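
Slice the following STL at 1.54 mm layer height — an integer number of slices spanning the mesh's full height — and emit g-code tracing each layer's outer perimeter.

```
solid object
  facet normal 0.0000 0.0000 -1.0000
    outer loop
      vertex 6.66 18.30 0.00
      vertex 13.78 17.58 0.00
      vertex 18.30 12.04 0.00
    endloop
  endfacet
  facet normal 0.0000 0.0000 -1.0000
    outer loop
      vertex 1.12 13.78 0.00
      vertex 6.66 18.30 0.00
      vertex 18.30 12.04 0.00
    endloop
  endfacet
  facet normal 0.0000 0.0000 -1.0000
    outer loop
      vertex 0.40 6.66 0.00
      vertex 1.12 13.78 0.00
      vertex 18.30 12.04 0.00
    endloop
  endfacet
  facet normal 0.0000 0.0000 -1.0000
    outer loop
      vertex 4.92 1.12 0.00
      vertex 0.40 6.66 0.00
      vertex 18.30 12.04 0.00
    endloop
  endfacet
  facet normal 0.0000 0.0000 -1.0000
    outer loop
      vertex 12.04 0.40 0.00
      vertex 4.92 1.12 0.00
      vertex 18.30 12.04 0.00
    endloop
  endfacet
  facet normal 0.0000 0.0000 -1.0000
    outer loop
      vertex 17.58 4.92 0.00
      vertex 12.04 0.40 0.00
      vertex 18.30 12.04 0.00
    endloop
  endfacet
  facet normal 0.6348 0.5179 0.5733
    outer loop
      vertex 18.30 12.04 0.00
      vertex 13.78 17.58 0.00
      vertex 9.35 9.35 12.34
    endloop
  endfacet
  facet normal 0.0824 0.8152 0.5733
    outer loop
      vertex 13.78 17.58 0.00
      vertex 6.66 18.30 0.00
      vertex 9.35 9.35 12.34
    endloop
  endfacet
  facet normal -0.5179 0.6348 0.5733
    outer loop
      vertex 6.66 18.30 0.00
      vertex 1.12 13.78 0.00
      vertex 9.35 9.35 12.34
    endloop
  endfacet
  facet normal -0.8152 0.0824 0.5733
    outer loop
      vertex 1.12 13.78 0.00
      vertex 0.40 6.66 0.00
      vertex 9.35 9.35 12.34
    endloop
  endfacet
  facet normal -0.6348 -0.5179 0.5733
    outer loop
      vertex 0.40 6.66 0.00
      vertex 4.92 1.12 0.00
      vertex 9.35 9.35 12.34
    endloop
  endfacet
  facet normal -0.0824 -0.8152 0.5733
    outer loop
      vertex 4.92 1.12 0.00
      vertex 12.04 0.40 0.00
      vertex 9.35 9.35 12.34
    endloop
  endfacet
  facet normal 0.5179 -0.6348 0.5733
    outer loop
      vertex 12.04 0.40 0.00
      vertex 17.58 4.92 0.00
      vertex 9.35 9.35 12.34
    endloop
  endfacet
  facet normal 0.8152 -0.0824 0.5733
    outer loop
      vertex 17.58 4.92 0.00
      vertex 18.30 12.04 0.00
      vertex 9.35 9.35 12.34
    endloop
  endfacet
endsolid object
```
; perimeter-only toolpath
G21 ; units = mm
G90 ; absolute positioning
G28 ; home
; layer 1
G0 Z1.54
G0 X17.18 Y11.70
G1 X13.23 Y16.55
G1 X7.00 Y17.18
G1 X2.15 Y13.23
G1 X1.52 Y7.00
G1 X5.47 Y2.15
G1 X11.70 Y1.52
G1 X16.55 Y5.47
G1 X17.18 Y11.70
; layer 2
G0 Z3.08
G0 X16.06 Y11.37
G1 X12.67 Y15.52
G1 X7.33 Y16.06
G1 X3.18 Y12.67
G1 X2.64 Y7.33
G1 X6.03 Y3.18
G1 X11.37 Y2.64
G1 X15.52 Y6.03
G1 X16.06 Y11.37
; layer 3
G0 Z4.63
G0 X14.94 Y11.03
G1 X12.12 Y14.49
G1 X7.67 Y14.94
G1 X4.21 Y12.12
G1 X3.76 Y7.67
G1 X6.58 Y4.21
G1 X11.03 Y3.76
G1 X14.49 Y6.58
G1 X14.94 Y11.03
; layer 4
G0 Z6.17
G0 X13.82 Y10.70
G1 X11.56 Y13.46
G1 X8.00 Y13.82
G1 X5.23 Y11.56
G1 X4.88 Y8.00
G1 X7.13 Y5.23
G1 X10.70 Y4.88
G1 X13.46 Y7.13
G1 X13.82 Y10.70
; layer 5
G0 Z7.71
G0 X12.71 Y10.36
G1 X11.01 Y12.44
G1 X8.34 Y12.71
G1 X6.26 Y11.01
G1 X5.99 Y8.34
G1 X7.69 Y6.26
G1 X10.36 Y5.99
G1 X12.44 Y7.69
G1 X12.71 Y10.36
; layer 6
G0 Z9.25
G0 X11.59 Y10.02
G1 X10.46 Y11.41
G1 X8.68 Y11.59
G1 X7.29 Y10.46
G1 X7.11 Y8.68
G1 X8.24 Y7.29
G1 X10.02 Y7.11
G1 X11.41 Y8.24
G1 X11.59 Y10.02
; layer 7
G0 Z10.80
G0 X10.47 Y9.69
G1 X9.90 Y10.38
G1 X9.01 Y10.47
G1 X8.32 Y9.90
G1 X8.23 Y9.01
G1 X8.80 Y8.32
G1 X9.69 Y8.23
G1 X10.38 Y8.80
G1 X10.47 Y9.69
M2 ; end

The solid is a regular 8-sided pyramid, base circumscribed radius ≈ 9.35 mm, apex at z ≈ 12.3 mm. Slicing at Δz = 1.54 mm — 8 equal slices spanning the solid's height, so layer i sits at z = i·h/8 — gives 7 non-empty perimeters. Each is a 8-segment closed polygon; G0 lifts to the layer z and rapids to the start vertex, then G1 traces the edges. The cross-section shrinks linearly with z (the slice at the apex is degenerate and omitted).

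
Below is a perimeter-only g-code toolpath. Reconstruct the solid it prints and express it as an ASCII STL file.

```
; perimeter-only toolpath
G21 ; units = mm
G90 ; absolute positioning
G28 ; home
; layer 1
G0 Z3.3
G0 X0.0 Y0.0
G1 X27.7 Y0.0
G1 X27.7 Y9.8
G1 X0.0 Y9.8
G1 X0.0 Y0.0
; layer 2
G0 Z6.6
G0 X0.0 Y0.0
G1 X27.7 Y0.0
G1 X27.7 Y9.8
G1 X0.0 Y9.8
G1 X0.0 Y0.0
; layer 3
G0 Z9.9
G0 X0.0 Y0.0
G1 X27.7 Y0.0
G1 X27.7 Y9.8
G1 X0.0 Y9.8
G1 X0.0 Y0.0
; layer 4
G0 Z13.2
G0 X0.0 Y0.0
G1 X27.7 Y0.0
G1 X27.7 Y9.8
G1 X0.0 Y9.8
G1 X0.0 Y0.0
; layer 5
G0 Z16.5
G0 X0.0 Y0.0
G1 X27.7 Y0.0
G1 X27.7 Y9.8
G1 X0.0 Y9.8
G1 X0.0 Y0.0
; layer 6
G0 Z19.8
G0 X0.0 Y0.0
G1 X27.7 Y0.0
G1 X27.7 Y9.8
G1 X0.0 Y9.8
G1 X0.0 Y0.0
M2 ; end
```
solid part
  facet normal 0.0000 0.0000 -1.0000
    outer loop
      vertex 27.7 9.8 0.0
      vertex 27.7 0.0 0.0
      vertex 0.0 0.0 0.0
    endloop
  endfacet
  facet normal 0.0000 0.0000 -1.0000
    outer loop
      vertex 0.0 9.8 0.0
      vertex 27.7 9.8 0.0
      vertex 0.0 0.0 0.0
    endloop
  endfacet
  facet normal 0.0000 0.0000 1.0000
    outer loop
      vertex 0.0 0.0 19.8
      vertex 27.7 0.0 19.8
      vertex 27.7 9.8 19.8
    endloop
  endfacet
  facet normal 0.0000 0.0000 1.0000
    outer loop
      vertex 0.0 0.0 19.8
      vertex 27.7 9.8 19.8
      vertex 0.0 9.8 19.8
    endloop
  endfacet
  facet normal 0.0000 -1.0000 0.0000
    outer loop
      vertex 0.0 0.0 0.0
      vertex 27.7 0.0 0.0
      vertex 27.7 0.0 19.8
    endloop
  endfacet
  facet normal 0.0000 -1.0000 0.0000
    outer loop
      vertex 0.0 0.0 0.0
      vertex 27.7 0.0 19.8
      vertex 0.0 0.0 19.8
    endloop
  endfacet
  facet normal 0.0000 1.0000 0.0000
    outer loop
      vertex 27.7 9.8 19.8
      vertex 27.7 9.8 0.0
      vertex 0.0 9.8 0.0
    endloop
  endfacet
  facet normal 0.0000 1.0000 0.0000
    outer loop
      vertex 0.0 9.8 19.8
      vertex 27.7 9.8 19.8
      vertex 0.0 9.8 0.0
    endloop
  endfacet
  facet normal -1.0000 0.0000 0.0000
    outer loop
      vertex 0.0 9.8 19.8
      vertex 0.0 9.8 0.0
      vertex 0.0 0.0 0.0
    endloop
  endfacet
  facet normal -1.0000 0.0000 0.0000
    outer loop
      vertex 0.0 0.0 19.8
      vertex 0.0 9.8 19.8
      vertex 0.0 0.0 0.0
    endloop
  endfacet
  facet normal 1.0000 0.0000 0.0000
    outer loop
      vertex 27.7 0.0 0.0
      vertex 27.7 9.8 0.0
      vertex 27.7 9.8 19.8
    endloop
  endfacet
  facet normal 1.0000 0.0000 0.0000
    outer loop
      vertex 27.7 0.0 0.0
      vertex 27.7 9.8 19.8
      vertex 27.7 0.0 19.8
    endloop
  endfacet
endsolid part

The G0 Z moves step by Δz≈3.3 mm. Every layer's G1 loop is the same polygon, so the solid is a straight extrusion of it from z=0 to z≈19.8. Closing with flat bottom and top caps and triangulating gives 12 facets — a rectangular box, roughly 27.7 × 9.8 mm footprint and 19.8 mm tall.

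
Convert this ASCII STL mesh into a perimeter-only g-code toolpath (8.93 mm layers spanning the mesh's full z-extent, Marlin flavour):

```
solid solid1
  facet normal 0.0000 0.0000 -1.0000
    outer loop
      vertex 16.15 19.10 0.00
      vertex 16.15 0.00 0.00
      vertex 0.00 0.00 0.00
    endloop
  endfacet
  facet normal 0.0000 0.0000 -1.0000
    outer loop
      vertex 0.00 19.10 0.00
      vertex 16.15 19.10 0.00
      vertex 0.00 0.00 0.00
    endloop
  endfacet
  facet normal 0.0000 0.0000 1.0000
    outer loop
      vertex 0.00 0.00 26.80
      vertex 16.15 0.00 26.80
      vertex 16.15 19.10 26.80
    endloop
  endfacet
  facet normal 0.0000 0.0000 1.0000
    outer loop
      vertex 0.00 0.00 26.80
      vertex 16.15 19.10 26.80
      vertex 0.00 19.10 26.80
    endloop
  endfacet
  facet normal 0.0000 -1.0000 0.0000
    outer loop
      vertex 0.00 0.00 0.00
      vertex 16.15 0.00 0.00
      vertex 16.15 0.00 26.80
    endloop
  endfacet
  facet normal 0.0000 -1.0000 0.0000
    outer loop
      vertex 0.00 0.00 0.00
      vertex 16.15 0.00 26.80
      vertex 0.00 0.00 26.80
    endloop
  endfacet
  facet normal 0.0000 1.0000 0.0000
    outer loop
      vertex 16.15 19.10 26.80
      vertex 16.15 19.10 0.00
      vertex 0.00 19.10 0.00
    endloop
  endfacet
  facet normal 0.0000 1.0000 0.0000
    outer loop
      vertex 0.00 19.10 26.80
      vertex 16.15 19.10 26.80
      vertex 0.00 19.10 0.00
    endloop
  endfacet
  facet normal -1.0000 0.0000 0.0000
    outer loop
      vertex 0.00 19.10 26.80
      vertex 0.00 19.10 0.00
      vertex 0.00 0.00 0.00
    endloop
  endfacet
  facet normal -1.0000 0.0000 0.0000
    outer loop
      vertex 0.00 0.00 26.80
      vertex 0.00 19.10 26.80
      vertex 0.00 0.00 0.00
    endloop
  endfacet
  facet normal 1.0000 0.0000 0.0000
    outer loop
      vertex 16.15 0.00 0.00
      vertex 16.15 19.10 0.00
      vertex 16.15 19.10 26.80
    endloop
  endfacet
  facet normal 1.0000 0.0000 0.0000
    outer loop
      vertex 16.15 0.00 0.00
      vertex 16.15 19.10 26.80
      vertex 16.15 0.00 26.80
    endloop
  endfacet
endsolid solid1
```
; perimeter-only toolpath
G21 ; units = mm
G90 ; absolute positioning
G28 ; home
; layer 1
G0 Z8.93
G0 X0.00 Y0.00
G1 X16.15 Y0.00
G1 X16.15 Y19.10
G1 X0.00 Y19.10
G1 X0.00 Y0.00
; layer 2
G0 Z17.87
G0 X0.00 Y0.00
G1 X16.15 Y0.00
G1 X16.15 Y19.10
G1 X0.00 Y19.10
G1 X0.00 Y0.00
; layer 3
G0 Z26.80
G0 X0.00 Y0.00
G1 X16.15 Y0.00
G1 X16.15 Y19.10
G1 X0.00 Y19.10
G1 X0.00 Y0.00
M2 ; end

The solid is a rectangular box, roughly 16.1 × 19.1 mm footprint and 26.8 mm tall. Slicing at Δz = 8.93 mm — 3 equal slices spanning the solid's height, so layer i sits at z = i·h/3 — gives 3 non-empty perimeters. Each is a 4-segment closed polygon; G0 lifts to the layer z and rapids to the start vertex, then G1 traces the edges.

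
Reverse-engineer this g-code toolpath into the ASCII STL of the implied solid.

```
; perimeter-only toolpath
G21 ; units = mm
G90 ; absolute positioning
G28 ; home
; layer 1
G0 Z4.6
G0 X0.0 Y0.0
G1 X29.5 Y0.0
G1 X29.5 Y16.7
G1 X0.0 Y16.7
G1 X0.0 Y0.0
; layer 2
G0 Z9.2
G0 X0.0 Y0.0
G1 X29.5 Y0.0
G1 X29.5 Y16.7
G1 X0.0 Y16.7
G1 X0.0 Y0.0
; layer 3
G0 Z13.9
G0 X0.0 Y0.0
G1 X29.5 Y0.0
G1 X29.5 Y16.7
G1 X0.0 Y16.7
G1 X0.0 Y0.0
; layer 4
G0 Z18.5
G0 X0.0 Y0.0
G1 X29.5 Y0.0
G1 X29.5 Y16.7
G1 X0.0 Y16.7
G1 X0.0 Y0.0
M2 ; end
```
solid part
  facet normal 0.0000 0.0000 -1.0000
    outer loop
      vertex 29.5 16.7 0.0
      vertex 29.5 0.0 0.0
      vertex 0.0 0.0 0.0
    endloop
  endfacet
  facet normal 0.0000 0.0000 -1.0000
    outer loop
      vertex 0.0 16.7 0.0
      vertex 29.5 16.7 0.0
      vertex 0.0 0.0 0.0
    endloop
  endfacet
  facet normal 0.0000 0.0000 1.0000
    outer loop
      vertex 0.0 0.0 18.5
      vertex 29.5 0.0 18.5
      vertex 29.5 16.7 18.5
    endloop
  endfacet
  facet normal 0.0000 0.0000 1.0000
    outer loop
      vertex 0.0 0.0 18.5
      vertex 29.5 16.7 18.5
      vertex 0.0 16.7 18.5
    endloop
  endfacet
  facet normal 0.0000 -1.0000 0.0000
    outer loop
      vertex 0.0 0.0 0.0
      vertex 29.5 0.0 0.0
      vertex 29.5 0.0 18.5
    endloop
  endfacet
  facet normal 0.0000 -1.0000 0.0000
    outer loop
      vertex 0.0 0.0 0.0
      vertex 29.5 0.0 18.5
      vertex 0.0 0.0 18.5
    endloop
  endfacet
  facet normal 0.0000 1.0000 0.0000
    outer loop
      vertex 29.5 16.7 18.5
      vertex 29.5 16.7 0.0
      vertex 0.0 16.7 0.0
    endloop
  endfacet
  facet normal 0.0000 1.0000 0.0000
    outer loop
      vertex 0.0 16.7 18.5
      vertex 29.5 16.7 18.5
      vertex 0.0 16.7 0.0
    endloop
  endfacet
  facet normal -1.0000 0.0000 0.0000
    outer loop
      vertex 0.0 16.7 18.5
      vertex 0.0 16.7 0.0
      vertex 0.0 0.0 0.0
    endloop
  endfacet
  facet normal -1.0000 0.0000 0.0000
    outer loop
      vertex 0.0 0.0 18.5
      vertex 0.0 16.7 18.5
      vertex 0.0 0.0 0.0
    endloop
  endfacet
  facet normal 1.0000 0.0000 0.0000
    outer loop
      vertex 29.5 0.0 0.0
      vertex 29.5 16.7 0.0
      vertex 29.5 16.7 18.5
    endloop
  endfacet
  facet normal 1.0000 0.0000 0.0000
    outer loop
      vertex 29.5 0.0 0.0
      vertex 29.5 16.7 18.5
      vertex 29.5 0.0 18.5
    endloop
  endfacet
endsolid part

The G0 Z moves step by Δz≈4.6 mm. Every layer's G1 loop is the same polygon, so the solid is a straight extrusion of it from z=0 to z≈18.5. Closing with flat bottom and top caps and triangulating gives 12 facets — a rectangular box, roughly 29.5 × 16.7 mm footprint and 18.5 mm tall.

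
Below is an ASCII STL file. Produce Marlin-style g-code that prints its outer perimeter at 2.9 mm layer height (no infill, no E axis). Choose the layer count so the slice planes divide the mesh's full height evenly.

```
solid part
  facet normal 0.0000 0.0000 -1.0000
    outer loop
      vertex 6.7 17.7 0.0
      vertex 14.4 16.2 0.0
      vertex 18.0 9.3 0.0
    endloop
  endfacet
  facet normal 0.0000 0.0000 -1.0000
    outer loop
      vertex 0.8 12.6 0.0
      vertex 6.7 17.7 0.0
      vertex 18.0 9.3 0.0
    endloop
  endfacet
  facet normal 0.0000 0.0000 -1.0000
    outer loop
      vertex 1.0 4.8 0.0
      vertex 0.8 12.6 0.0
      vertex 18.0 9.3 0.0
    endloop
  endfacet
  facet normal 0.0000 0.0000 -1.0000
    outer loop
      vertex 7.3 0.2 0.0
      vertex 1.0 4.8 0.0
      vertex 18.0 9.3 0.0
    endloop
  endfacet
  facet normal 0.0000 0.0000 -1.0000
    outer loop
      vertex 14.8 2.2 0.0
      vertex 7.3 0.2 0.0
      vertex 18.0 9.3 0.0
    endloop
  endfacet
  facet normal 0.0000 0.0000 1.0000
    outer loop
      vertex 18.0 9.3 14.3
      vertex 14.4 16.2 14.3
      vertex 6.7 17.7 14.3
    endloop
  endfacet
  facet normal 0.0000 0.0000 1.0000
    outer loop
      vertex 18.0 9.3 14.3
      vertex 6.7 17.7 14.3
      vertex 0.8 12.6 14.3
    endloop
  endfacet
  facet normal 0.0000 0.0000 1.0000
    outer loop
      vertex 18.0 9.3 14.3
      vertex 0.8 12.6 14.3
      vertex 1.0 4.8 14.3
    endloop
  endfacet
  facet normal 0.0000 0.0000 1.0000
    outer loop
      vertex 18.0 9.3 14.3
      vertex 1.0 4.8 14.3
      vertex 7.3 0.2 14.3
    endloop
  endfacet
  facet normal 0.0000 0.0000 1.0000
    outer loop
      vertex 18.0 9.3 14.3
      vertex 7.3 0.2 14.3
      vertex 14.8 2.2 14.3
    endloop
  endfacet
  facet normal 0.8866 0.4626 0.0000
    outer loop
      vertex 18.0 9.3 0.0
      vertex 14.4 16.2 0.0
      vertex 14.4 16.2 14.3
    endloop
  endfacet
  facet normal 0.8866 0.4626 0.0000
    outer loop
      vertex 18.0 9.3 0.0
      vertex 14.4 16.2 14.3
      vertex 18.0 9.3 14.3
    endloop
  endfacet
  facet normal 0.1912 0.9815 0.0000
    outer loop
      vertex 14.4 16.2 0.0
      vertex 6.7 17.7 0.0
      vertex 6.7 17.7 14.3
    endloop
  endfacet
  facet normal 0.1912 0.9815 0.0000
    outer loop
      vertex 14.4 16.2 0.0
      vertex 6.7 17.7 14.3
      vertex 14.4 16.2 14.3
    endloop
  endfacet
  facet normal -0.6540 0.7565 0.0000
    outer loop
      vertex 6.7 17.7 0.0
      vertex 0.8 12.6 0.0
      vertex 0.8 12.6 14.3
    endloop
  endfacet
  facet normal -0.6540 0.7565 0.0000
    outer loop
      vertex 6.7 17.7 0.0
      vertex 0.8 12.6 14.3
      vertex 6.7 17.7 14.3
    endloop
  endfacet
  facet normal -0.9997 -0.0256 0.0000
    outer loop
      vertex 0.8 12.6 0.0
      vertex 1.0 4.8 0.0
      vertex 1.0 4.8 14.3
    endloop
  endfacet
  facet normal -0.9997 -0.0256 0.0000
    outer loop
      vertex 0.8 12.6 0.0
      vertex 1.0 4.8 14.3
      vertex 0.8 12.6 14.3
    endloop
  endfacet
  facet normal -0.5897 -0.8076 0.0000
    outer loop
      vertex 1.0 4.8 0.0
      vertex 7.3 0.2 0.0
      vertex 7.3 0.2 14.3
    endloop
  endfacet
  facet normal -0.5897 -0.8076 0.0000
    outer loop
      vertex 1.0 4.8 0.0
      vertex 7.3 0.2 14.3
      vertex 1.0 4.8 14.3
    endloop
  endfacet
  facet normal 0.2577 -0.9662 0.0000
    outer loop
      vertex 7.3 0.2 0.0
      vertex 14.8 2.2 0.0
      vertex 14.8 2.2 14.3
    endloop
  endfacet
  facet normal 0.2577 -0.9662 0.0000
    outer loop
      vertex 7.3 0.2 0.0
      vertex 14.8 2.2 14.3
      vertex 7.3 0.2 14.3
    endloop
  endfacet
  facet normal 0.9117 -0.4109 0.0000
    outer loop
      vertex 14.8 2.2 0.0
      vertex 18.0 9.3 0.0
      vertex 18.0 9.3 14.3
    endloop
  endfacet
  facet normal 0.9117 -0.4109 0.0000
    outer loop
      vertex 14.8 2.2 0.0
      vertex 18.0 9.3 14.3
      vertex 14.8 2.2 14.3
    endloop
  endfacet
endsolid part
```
; perimeter-only toolpath
G21 ; units = mm
G90 ; absolute positioning
G28 ; home
; layer 1
G0 Z2.9
G0 X18.0 Y9.3
G1 X14.4 Y16.2
G1 X6.7 Y17.7
G1 X0.8 Y12.6
G1 X1.0 Y4.8
G1 X7.3 Y0.2
G1 X14.8 Y2.2
G1 X18.0 Y9.3
; layer 2
G0 Z5.7
G0 X18.0 Y9.3
G1 X14.4 Y16.2
G1 X6.7 Y17.7
G1 X0.8 Y12.6
G1 X1.0 Y4.8
G1 X7.3 Y0.2
G1 X14.8 Y2.2
G1 X18.0 Y9.3
; layer 3
G0 Z8.6
G0 X18.0 Y9.3
G1 X14.4 Y16.2
G1 X6.7 Y17.7
G1 X0.8 Y12.6
G1 X1.0 Y4.8
G1 X7.3 Y0.2
G1 X14.8 Y2.2
G1 X18.0 Y9.3
; layer 4
G0 Z11.4
G0 X18.0 Y9.3
G1 X14.4 Y16.2
G1 X6.7 Y17.7
G1 X0.8 Y12.6
G1 X1.0 Y4.8
G1 X7.3 Y0.2
G1 X14.8 Y2.2
G1 X18.0 Y9.3
; layer 5
G0 Z14.3
G0 X18.0 Y9.3
G1 X14.4 Y16.2
G1 X6.7 Y17.7
G1 X0.8 Y12.6
G1 X1.0 Y4.8
G1 X7.3 Y0.2
G1 X14.8 Y2.2
G1 X18.0 Y9.3
M2 ; end

The solid is a regular 7-sided prism (a cylinder approximated with 7 flat sides), circumscribed radius ≈ 9 mm, height ≈ 14.3 mm. Slicing at Δz = 2.9 mm — 5 equal slices spanning the solid's height, so layer i sits at z = i·h/5 — gives 5 non-empty perimeters. Each is a 7-segment closed polygon; G0 lifts to the layer z and rapids to the start vertex, then G1 traces the edges.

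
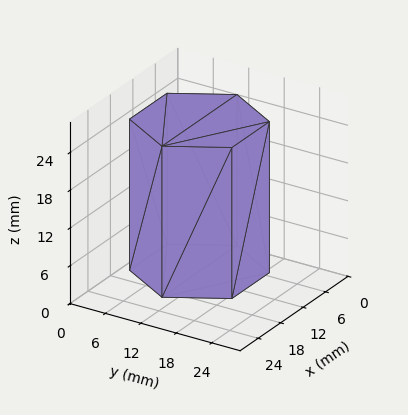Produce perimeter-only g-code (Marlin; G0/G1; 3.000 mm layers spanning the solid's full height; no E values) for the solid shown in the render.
Reading the render: the shape is a regular 6-sided prism (a cylinder approximated with 6 flat sides), circumscribed radius ≈ 10 mm, height ≈ 24 mm (dimensions read to the nearest mm from the axis ticks). For the g-code, the solid's height is divided into equal slices at the stated Δz and each level perimeter traced with G1 moves after a G0 lift.

; perimeter-only toolpath
G21 ; units = mm
G90 ; absolute positioning
G28 ; home
; layer 1
G0 Z3.000
G0 X20.000 Y10.000
G1 X15.000 Y18.660
G1 X5.000 Y18.660
G1 X0.000 Y10.000
G1 X5.000 Y1.340
G1 X15.000 Y1.340
G1 X20.000 Y10.000
; layer 2
G0 Z6.000
G0 X20.000 Y10.000
G1 X15.000 Y18.660
G1 X5.000 Y18.660
G1 X0.000 Y10.000
G1 X5.000 Y1.340
G1 X15.000 Y1.340
G1 X20.000 Y10.000
; layer 3
G0 Z9.000
G0 X20.000 Y10.000
G1 X15.000 Y18.660
G1 X5.000 Y18.660
G1 X0.000 Y10.000
G1 X5.000 Y1.340
G1 X15.000 Y1.340
G1 X20.000 Y10.000
; layer 4
G0 Z12.000
G0 X20.000 Y10.000
G1 X15.000 Y18.660
G1 X5.000 Y18.660
G1 X0.000 Y10.000
G1 X5.000 Y1.340
G1 X15.000 Y1.340
G1 X20.000 Y10.000
; layer 5
G0 Z15.000
G0 X20.000 Y10.000
G1 X15.000 Y18.660
G1 X5.000 Y18.660
G1 X0.000 Y10.000
G1 X5.000 Y1.340
G1 X15.000 Y1.340
G1 X20.000 Y10.000
; layer 6
G0 Z18.000
G0 X20.000 Y10.000
G1 X15.000 Y18.660
G1 X5.000 Y18.660
G1 X0.000 Y10.000
G1 X5.000 Y1.340
G1 X15.000 Y1.340
G1 X20.000 Y10.000
; layer 7
G0 Z21.000
G0 X20.000 Y10.000
G1 X15.000 Y18.660
G1 X5.000 Y18.660
G1 X0.000 Y10.000
G1 X5.000 Y1.340
G1 X15.000 Y1.340
G1 X20.000 Y10.000
; layer 8
G0 Z24.000
G0 X20.000 Y10.000
G1 X15.000 Y18.660
G1 X5.000 Y18.660
G1 X0.000 Y10.000
G1 X5.000 Y1.340
G1 X15.000 Y1.340
G1 X20.000 Y10.000
M2 ; end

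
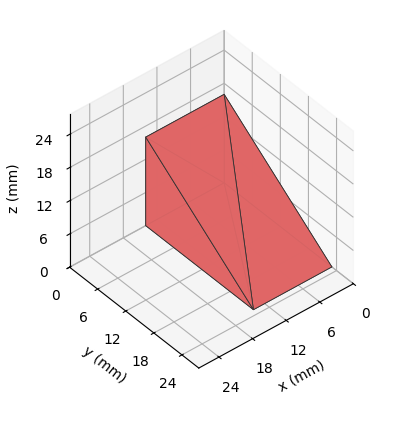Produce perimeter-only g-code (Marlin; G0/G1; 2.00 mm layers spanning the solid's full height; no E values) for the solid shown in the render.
Reading the render: the shape is a wedge (ramp): 14 × 23 mm base, rising to 16 mm along the y=0 edge and sloping linearly to z=0 at y=23 (dimensions read to the nearest mm from the axis ticks). For the g-code, the solid's height is divided into equal slices at the stated Δz and each level perimeter traced with G1 moves after a G0 lift.

; perimeter-only toolpath
G21 ; units = mm
G90 ; absolute positioning
G28 ; home
; layer 1
G0 Z2.00
G0 X0.00 Y0.00
G1 X14.00 Y0.00
G1 X14.00 Y20.12
G1 X0.00 Y20.12
G1 X0.00 Y0.00
; layer 2
G0 Z4.00
G0 X0.00 Y0.00
G1 X14.00 Y0.00
G1 X14.00 Y17.25
G1 X0.00 Y17.25
G1 X0.00 Y0.00
; layer 3
G0 Z6.00
G0 X0.00 Y0.00
G1 X14.00 Y0.00
G1 X14.00 Y14.38
G1 X0.00 Y14.38
G1 X0.00 Y0.00
; layer 4
G0 Z8.00
G0 X0.00 Y0.00
G1 X14.00 Y0.00
G1 X14.00 Y11.50
G1 X0.00 Y11.50
G1 X0.00 Y0.00
; layer 5
G0 Z10.00
G0 X0.00 Y0.00
G1 X14.00 Y0.00
G1 X14.00 Y8.62
G1 X0.00 Y8.62
G1 X0.00 Y0.00
; layer 6
G0 Z12.00
G0 X0.00 Y0.00
G1 X14.00 Y0.00
G1 X14.00 Y5.75
G1 X0.00 Y5.75
G1 X0.00 Y0.00
; layer 7
G0 Z14.00
G0 X0.00 Y0.00
G1 X14.00 Y0.00
G1 X14.00 Y2.88
G1 X0.00 Y2.88
G1 X0.00 Y0.00
M2 ; end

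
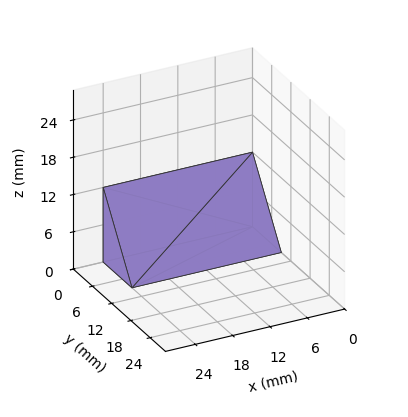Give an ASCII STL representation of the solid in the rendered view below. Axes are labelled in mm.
Reading the render: the shape is a wedge (ramp): 24 × 9 mm base, rising to 12 mm along the y=0 edge and sloping linearly to z=0 at y=9 (dimensions read to the nearest mm from the axis ticks). For the STL, each face is triangulated and given an outward normal.

solid part
  facet normal 0.0000 0.0000 -1.0000
    outer loop
      vertex 24.0 9.0 0.0
      vertex 24.0 0.0 0.0
      vertex 0.0 0.0 0.0
    endloop
  endfacet
  facet normal 0.0000 0.0000 -1.0000
    outer loop
      vertex 0.0 9.0 0.0
      vertex 24.0 9.0 0.0
      vertex 0.0 0.0 0.0
    endloop
  endfacet
  facet normal 0.0000 -1.0000 0.0000
    outer loop
      vertex 0.0 0.0 0.0
      vertex 24.0 0.0 0.0
      vertex 24.0 0.0 12.0
    endloop
  endfacet
  facet normal 0.0000 -1.0000 0.0000
    outer loop
      vertex 0.0 0.0 0.0
      vertex 24.0 0.0 12.0
      vertex 0.0 0.0 12.0
    endloop
  endfacet
  facet normal 0.0000 0.8000 0.6000
    outer loop
      vertex 0.0 0.0 12.0
      vertex 24.0 0.0 12.0
      vertex 24.0 9.0 0.0
    endloop
  endfacet
  facet normal 0.0000 0.8000 0.6000
    outer loop
      vertex 0.0 0.0 12.0
      vertex 24.0 9.0 0.0
      vertex 0.0 9.0 0.0
    endloop
  endfacet
  facet normal -1.0000 0.0000 0.0000
    outer loop
      vertex 0.0 0.0 12.0
      vertex 0.0 9.0 0.0
      vertex 0.0 0.0 0.0
    endloop
  endfacet
  facet normal 1.0000 0.0000 0.0000
    outer loop
      vertex 24.0 0.0 0.0
      vertex 24.0 9.0 0.0
      vertex 24.0 0.0 12.0
    endloop
  endfacet
endsolid part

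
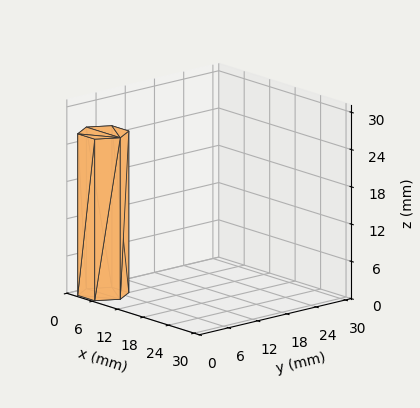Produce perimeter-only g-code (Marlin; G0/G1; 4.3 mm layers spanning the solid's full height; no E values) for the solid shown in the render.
Reading the render: the shape is a regular 6-sided prism (a cylinder approximated with 6 flat sides), circumscribed radius ≈ 4 mm, height ≈ 26 mm (dimensions read to the nearest mm from the axis ticks). For the g-code, the solid's height is divided into equal slices at the stated Δz and each level perimeter traced with G1 moves after a G0 lift.

; perimeter-only toolpath
G21 ; units = mm
G90 ; absolute positioning
G28 ; home
; layer 1
G0 Z4.3
G0 X8.0 Y4.0
G1 X6.0 Y7.5
G1 X2.0 Y7.5
G1 X0.0 Y4.0
G1 X2.0 Y0.5
G1 X6.0 Y0.5
G1 X8.0 Y4.0
; layer 2
G0 Z8.7
G0 X8.0 Y4.0
G1 X6.0 Y7.5
G1 X2.0 Y7.5
G1 X0.0 Y4.0
G1 X2.0 Y0.5
G1 X6.0 Y0.5
G1 X8.0 Y4.0
; layer 3
G0 Z13.0
G0 X8.0 Y4.0
G1 X6.0 Y7.5
G1 X2.0 Y7.5
G1 X0.0 Y4.0
G1 X2.0 Y0.5
G1 X6.0 Y0.5
G1 X8.0 Y4.0
; layer 4
G0 Z17.3
G0 X8.0 Y4.0
G1 X6.0 Y7.5
G1 X2.0 Y7.5
G1 X0.0 Y4.0
G1 X2.0 Y0.5
G1 X6.0 Y0.5
G1 X8.0 Y4.0
; layer 5
G0 Z21.7
G0 X8.0 Y4.0
G1 X6.0 Y7.5
G1 X2.0 Y7.5
G1 X0.0 Y4.0
G1 X2.0 Y0.5
G1 X6.0 Y0.5
G1 X8.0 Y4.0
; layer 6
G0 Z26.0
G0 X8.0 Y4.0
G1 X6.0 Y7.5
G1 X2.0 Y7.5
G1 X0.0 Y4.0
G1 X2.0 Y0.5
G1 X6.0 Y0.5
G1 X8.0 Y4.0
M2 ; end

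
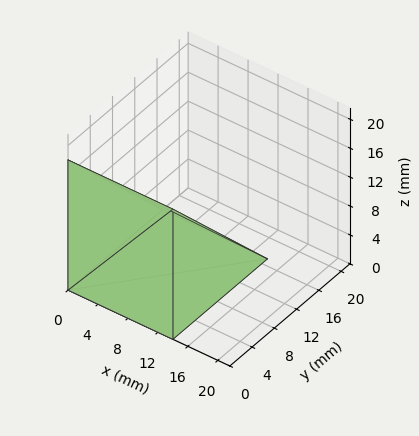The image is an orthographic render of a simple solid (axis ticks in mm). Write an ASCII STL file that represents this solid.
Reading the render: the shape is a wedge (ramp): 14 × 17 mm base, rising to 18 mm along the y=0 edge and sloping linearly to z=0 at y=17 (dimensions read to the nearest mm from the axis ticks). For the STL, each face is triangulated and given an outward normal.

solid part
  facet normal 0.0000 0.0000 -1.0000
    outer loop
      vertex 14.000 17.000 0.000
      vertex 14.000 0.000 0.000
      vertex 0.000 0.000 0.000
    endloop
  endfacet
  facet normal 0.0000 0.0000 -1.0000
    outer loop
      vertex 0.000 17.000 0.000
      vertex 14.000 17.000 0.000
      vertex 0.000 0.000 0.000
    endloop
  endfacet
  facet normal 0.0000 -1.0000 0.0000
    outer loop
      vertex 0.000 0.000 0.000
      vertex 14.000 0.000 0.000
      vertex 14.000 0.000 18.000
    endloop
  endfacet
  facet normal 0.0000 -1.0000 0.0000
    outer loop
      vertex 0.000 0.000 0.000
      vertex 14.000 0.000 18.000
      vertex 0.000 0.000 18.000
    endloop
  endfacet
  facet normal 0.0000 0.7270 0.6866
    outer loop
      vertex 0.000 0.000 18.000
      vertex 14.000 0.000 18.000
      vertex 14.000 17.000 0.000
    endloop
  endfacet
  facet normal 0.0000 0.7270 0.6866
    outer loop
      vertex 0.000 0.000 18.000
      vertex 14.000 17.000 0.000
      vertex 0.000 17.000 0.000
    endloop
  endfacet
  facet normal -1.0000 0.0000 0.0000
    outer loop
      vertex 0.000 0.000 18.000
      vertex 0.000 17.000 0.000
      vertex 0.000 0.000 0.000
    endloop
  endfacet
  facet normal 1.0000 0.0000 0.0000
    outer loop
      vertex 14.000 0.000 0.000
      vertex 14.000 17.000 0.000
      vertex 14.000 0.000 18.000
    endloop
  endfacet
endsolid part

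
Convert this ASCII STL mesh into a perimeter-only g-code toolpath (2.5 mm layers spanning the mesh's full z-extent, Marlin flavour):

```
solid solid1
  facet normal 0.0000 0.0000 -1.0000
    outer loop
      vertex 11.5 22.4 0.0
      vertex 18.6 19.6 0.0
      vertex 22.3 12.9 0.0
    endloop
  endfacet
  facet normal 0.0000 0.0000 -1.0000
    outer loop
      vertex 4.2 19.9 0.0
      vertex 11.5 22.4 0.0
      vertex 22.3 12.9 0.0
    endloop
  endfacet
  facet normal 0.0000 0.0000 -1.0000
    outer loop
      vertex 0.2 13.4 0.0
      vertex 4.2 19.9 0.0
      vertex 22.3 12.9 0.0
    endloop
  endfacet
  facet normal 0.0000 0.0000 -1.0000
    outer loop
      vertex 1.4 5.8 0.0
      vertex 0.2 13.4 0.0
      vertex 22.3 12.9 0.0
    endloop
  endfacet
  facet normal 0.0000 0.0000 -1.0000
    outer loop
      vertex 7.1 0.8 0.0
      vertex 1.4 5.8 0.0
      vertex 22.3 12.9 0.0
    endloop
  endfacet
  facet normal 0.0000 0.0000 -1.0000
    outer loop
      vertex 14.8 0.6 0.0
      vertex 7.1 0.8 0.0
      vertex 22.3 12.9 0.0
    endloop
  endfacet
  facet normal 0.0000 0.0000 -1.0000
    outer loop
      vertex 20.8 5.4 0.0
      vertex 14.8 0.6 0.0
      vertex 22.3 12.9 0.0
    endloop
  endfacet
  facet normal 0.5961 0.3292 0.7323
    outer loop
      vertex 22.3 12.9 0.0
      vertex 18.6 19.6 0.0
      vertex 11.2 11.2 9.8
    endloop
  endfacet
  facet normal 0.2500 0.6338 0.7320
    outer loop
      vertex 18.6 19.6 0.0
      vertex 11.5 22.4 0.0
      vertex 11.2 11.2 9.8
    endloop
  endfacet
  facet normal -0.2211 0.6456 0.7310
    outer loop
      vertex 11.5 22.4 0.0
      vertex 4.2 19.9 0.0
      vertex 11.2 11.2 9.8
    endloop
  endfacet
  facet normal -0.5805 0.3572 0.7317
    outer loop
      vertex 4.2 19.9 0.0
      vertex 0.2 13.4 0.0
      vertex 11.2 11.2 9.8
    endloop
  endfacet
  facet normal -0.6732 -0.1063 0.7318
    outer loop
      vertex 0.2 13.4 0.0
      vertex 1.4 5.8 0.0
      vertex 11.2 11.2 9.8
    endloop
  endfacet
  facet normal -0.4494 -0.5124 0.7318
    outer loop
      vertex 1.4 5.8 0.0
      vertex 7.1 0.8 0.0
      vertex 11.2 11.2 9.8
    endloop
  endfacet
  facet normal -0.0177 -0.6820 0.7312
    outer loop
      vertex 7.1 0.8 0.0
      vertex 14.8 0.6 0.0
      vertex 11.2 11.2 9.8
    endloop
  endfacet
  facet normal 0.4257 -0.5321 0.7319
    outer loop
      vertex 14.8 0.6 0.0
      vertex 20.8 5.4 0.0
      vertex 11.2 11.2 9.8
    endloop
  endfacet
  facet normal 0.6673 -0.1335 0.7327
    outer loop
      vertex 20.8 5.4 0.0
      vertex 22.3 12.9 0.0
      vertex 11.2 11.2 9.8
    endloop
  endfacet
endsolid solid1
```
; perimeter-only toolpath
G21 ; units = mm
G90 ; absolute positioning
G28 ; home
; layer 1
G0 Z2.5
G0 X19.5 Y12.5
G1 X16.8 Y17.5
G1 X11.4 Y19.6
G1 X6.0 Y17.7
G1 X2.9 Y12.9
G1 X3.8 Y7.1
G1 X8.1 Y3.4
G1 X13.9 Y3.2
G1 X18.4 Y6.9
G1 X19.5 Y12.5
; layer 2
G0 Z4.9
G0 X16.8 Y12.1
G1 X14.9 Y15.4
G1 X11.3 Y16.8
G1 X7.7 Y15.5
G1 X5.7 Y12.3
G1 X6.3 Y8.5
G1 X9.1 Y6.0
G1 X13.0 Y5.9
G1 X16.0 Y8.3
G1 X16.8 Y12.1
; layer 3
G0 Z7.4
G0 X14.0 Y11.6
G1 X13.0 Y13.3
G1 X11.3 Y14.0
G1 X9.4 Y13.4
G1 X8.4 Y11.7
G1 X8.7 Y9.8
G1 X10.2 Y8.6
G1 X12.1 Y8.5
G1 X13.6 Y9.7
G1 X14.0 Y11.6
M2 ; end

The solid is a regular 9-sided pyramid, base circumscribed radius ≈ 11.2 mm, apex at z ≈ 9.8 mm. Slicing at Δz = 2.5 mm — 4 equal slices spanning the solid's height, so layer i sits at z = i·h/4 — gives 3 non-empty perimeters. Each is a 9-segment closed polygon; G0 lifts to the layer z and rapids to the start vertex, then G1 traces the edges. The cross-section shrinks linearly with z (the slice at the apex is degenerate and omitted).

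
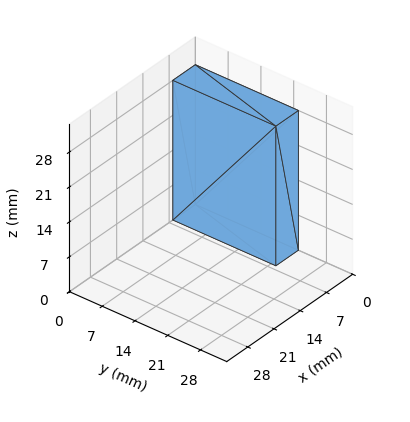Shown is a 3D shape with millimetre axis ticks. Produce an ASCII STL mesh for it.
Reading the render: the shape is a rectangular box, roughly 6 × 22 mm footprint and 28 mm tall (dimensions read to the nearest mm from the axis ticks). For the STL, each face is triangulated and given an outward normal.

solid part
  facet normal 0.0000 0.0000 -1.0000
    outer loop
      vertex 6.0 22.0 0.0
      vertex 6.0 0.0 0.0
      vertex 0.0 0.0 0.0
    endloop
  endfacet
  facet normal 0.0000 0.0000 -1.0000
    outer loop
      vertex 0.0 22.0 0.0
      vertex 6.0 22.0 0.0
      vertex 0.0 0.0 0.0
    endloop
  endfacet
  facet normal 0.0000 0.0000 1.0000
    outer loop
      vertex 0.0 0.0 28.0
      vertex 6.0 0.0 28.0
      vertex 6.0 22.0 28.0
    endloop
  endfacet
  facet normal 0.0000 0.0000 1.0000
    outer loop
      vertex 0.0 0.0 28.0
      vertex 6.0 22.0 28.0
      vertex 0.0 22.0 28.0
    endloop
  endfacet
  facet normal 0.0000 -1.0000 0.0000
    outer loop
      vertex 0.0 0.0 0.0
      vertex 6.0 0.0 0.0
      vertex 6.0 0.0 28.0
    endloop
  endfacet
  facet normal 0.0000 -1.0000 0.0000
    outer loop
      vertex 0.0 0.0 0.0
      vertex 6.0 0.0 28.0
      vertex 0.0 0.0 28.0
    endloop
  endfacet
  facet normal 0.0000 1.0000 0.0000
    outer loop
      vertex 6.0 22.0 28.0
      vertex 6.0 22.0 0.0
      vertex 0.0 22.0 0.0
    endloop
  endfacet
  facet normal 0.0000 1.0000 0.0000
    outer loop
      vertex 0.0 22.0 28.0
      vertex 6.0 22.0 28.0
      vertex 0.0 22.0 0.0
    endloop
  endfacet
  facet normal -1.0000 0.0000 0.0000
    outer loop
      vertex 0.0 22.0 28.0
      vertex 0.0 22.0 0.0
      vertex 0.0 0.0 0.0
    endloop
  endfacet
  facet normal -1.0000 0.0000 0.0000
    outer loop
      vertex 0.0 0.0 28.0
      vertex 0.0 22.0 28.0
      vertex 0.0 0.0 0.0
    endloop
  endfacet
  facet normal 1.0000 0.0000 0.0000
    outer loop
      vertex 6.0 0.0 0.0
      vertex 6.0 22.0 0.0
      vertex 6.0 22.0 28.0
    endloop
  endfacet
  facet normal 1.0000 0.0000 0.0000
    outer loop
      vertex 6.0 0.0 0.0
      vertex 6.0 22.0 28.0
      vertex 6.0 0.0 28.0
    endloop
  endfacet
endsolid part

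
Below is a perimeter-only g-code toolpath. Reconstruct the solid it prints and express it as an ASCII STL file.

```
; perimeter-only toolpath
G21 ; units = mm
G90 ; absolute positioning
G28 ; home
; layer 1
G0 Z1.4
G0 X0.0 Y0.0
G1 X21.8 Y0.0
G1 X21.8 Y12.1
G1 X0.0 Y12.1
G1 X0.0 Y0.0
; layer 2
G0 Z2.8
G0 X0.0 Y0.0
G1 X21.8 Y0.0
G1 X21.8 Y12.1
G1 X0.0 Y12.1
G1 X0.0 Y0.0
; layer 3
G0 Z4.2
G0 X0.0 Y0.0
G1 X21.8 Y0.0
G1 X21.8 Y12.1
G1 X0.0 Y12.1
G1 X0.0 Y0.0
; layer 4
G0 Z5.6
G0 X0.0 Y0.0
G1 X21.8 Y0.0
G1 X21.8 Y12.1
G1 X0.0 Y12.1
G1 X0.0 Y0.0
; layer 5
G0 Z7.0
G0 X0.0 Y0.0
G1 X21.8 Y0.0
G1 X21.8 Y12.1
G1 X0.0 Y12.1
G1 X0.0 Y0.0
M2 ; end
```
solid part
  facet normal 0.0000 0.0000 -1.0000
    outer loop
      vertex 21.8 12.1 0.0
      vertex 21.8 0.0 0.0
      vertex 0.0 0.0 0.0
    endloop
  endfacet
  facet normal 0.0000 0.0000 -1.0000
    outer loop
      vertex 0.0 12.1 0.0
      vertex 21.8 12.1 0.0
      vertex 0.0 0.0 0.0
    endloop
  endfacet
  facet normal 0.0000 0.0000 1.0000
    outer loop
      vertex 0.0 0.0 7.0
      vertex 21.8 0.0 7.0
      vertex 21.8 12.1 7.0
    endloop
  endfacet
  facet normal 0.0000 0.0000 1.0000
    outer loop
      vertex 0.0 0.0 7.0
      vertex 21.8 12.1 7.0
      vertex 0.0 12.1 7.0
    endloop
  endfacet
  facet normal 0.0000 -1.0000 0.0000
    outer loop
      vertex 0.0 0.0 0.0
      vertex 21.8 0.0 0.0
      vertex 21.8 0.0 7.0
    endloop
  endfacet
  facet normal 0.0000 -1.0000 0.0000
    outer loop
      vertex 0.0 0.0 0.0
      vertex 21.8 0.0 7.0
      vertex 0.0 0.0 7.0
    endloop
  endfacet
  facet normal 0.0000 1.0000 0.0000
    outer loop
      vertex 21.8 12.1 7.0
      vertex 21.8 12.1 0.0
      vertex 0.0 12.1 0.0
    endloop
  endfacet
  facet normal 0.0000 1.0000 0.0000
    outer loop
      vertex 0.0 12.1 7.0
      vertex 21.8 12.1 7.0
      vertex 0.0 12.1 0.0
    endloop
  endfacet
  facet normal -1.0000 0.0000 0.0000
    outer loop
      vertex 0.0 12.1 7.0
      vertex 0.0 12.1 0.0
      vertex 0.0 0.0 0.0
    endloop
  endfacet
  facet normal -1.0000 0.0000 0.0000
    outer loop
      vertex 0.0 0.0 7.0
      vertex 0.0 12.1 7.0
      vertex 0.0 0.0 0.0
    endloop
  endfacet
  facet normal 1.0000 0.0000 0.0000
    outer loop
      vertex 21.8 0.0 0.0
      vertex 21.8 12.1 0.0
      vertex 21.8 12.1 7.0
    endloop
  endfacet
  facet normal 1.0000 0.0000 0.0000
    outer loop
      vertex 21.8 0.0 0.0
      vertex 21.8 12.1 7.0
      vertex 21.8 0.0 7.0
    endloop
  endfacet
endsolid part

The G0 Z moves step by Δz≈1.4 mm. Every layer's G1 loop is the same polygon, so the solid is a straight extrusion of it from z=0 to z≈7. Closing with flat bottom and top caps and triangulating gives 12 facets — a rectangular box, roughly 21.8 × 12.1 mm footprint and 7 mm tall.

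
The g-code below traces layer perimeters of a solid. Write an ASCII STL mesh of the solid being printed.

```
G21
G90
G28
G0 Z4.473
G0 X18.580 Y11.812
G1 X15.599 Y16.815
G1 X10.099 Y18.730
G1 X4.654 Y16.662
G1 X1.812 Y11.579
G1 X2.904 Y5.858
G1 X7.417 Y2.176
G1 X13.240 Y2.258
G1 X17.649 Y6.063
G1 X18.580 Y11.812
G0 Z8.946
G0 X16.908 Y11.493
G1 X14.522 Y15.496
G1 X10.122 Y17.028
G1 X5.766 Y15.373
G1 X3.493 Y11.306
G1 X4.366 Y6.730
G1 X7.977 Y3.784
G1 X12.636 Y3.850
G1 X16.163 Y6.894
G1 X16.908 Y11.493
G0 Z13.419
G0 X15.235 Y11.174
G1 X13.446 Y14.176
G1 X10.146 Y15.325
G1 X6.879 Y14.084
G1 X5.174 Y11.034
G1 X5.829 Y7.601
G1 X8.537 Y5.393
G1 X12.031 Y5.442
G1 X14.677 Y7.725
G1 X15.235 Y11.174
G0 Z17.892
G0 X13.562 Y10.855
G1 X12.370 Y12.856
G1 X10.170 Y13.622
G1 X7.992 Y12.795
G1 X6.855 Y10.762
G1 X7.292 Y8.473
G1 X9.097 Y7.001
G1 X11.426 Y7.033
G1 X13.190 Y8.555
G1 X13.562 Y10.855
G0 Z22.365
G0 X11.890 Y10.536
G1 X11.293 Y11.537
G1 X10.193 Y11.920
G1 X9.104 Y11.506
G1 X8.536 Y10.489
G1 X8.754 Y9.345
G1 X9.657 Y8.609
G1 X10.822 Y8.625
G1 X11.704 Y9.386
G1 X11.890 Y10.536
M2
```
solid part
  facet normal 0.0000 0.0000 -1.0000
    outer loop
      vertex 10.075 20.433 0.000
      vertex 16.675 18.135 0.000
      vertex 20.253 12.131 0.000
    endloop
  endfacet
  facet normal 0.0000 0.0000 -1.0000
    outer loop
      vertex 3.541 17.951 0.000
      vertex 10.075 20.433 0.000
      vertex 20.253 12.131 0.000
    endloop
  endfacet
  facet normal 0.0000 0.0000 -1.0000
    outer loop
      vertex 0.131 11.851 0.000
      vertex 3.541 17.951 0.000
      vertex 20.253 12.131 0.000
    endloop
  endfacet
  facet normal 0.0000 0.0000 -1.0000
    outer loop
      vertex 1.441 4.986 0.000
      vertex 0.131 11.851 0.000
      vertex 20.253 12.131 0.000
    endloop
  endfacet
  facet normal 0.0000 0.0000 -1.0000
    outer loop
      vertex 6.857 0.568 0.000
      vertex 1.441 4.986 0.000
      vertex 20.253 12.131 0.000
    endloop
  endfacet
  facet normal 0.0000 0.0000 -1.0000
    outer loop
      vertex 13.845 0.666 0.000
      vertex 6.857 0.568 0.000
      vertex 20.253 12.131 0.000
    endloop
  endfacet
  facet normal 0.0000 0.0000 -1.0000
    outer loop
      vertex 19.136 5.232 0.000
      vertex 13.845 0.666 0.000
      vertex 20.253 12.131 0.000
    endloop
  endfacet
  facet normal 0.8088 0.4820 0.3368
    outer loop
      vertex 20.253 12.131 0.000
      vertex 16.675 18.135 0.000
      vertex 10.217 10.217 26.838
    endloop
  endfacet
  facet normal 0.3096 0.8892 0.3368
    outer loop
      vertex 16.675 18.135 0.000
      vertex 10.075 20.433 0.000
      vertex 10.217 10.217 26.838
    endloop
  endfacet
  facet normal -0.3344 0.8802 0.3368
    outer loop
      vertex 10.075 20.433 0.000
      vertex 3.541 17.951 0.000
      vertex 10.217 10.217 26.838
    endloop
  endfacet
  facet normal -0.8219 0.4594 0.3368
    outer loop
      vertex 3.541 17.951 0.000
      vertex 0.131 11.851 0.000
      vertex 10.217 10.217 26.838
    endloop
  endfacet
  facet normal -0.9249 -0.1765 0.3368
    outer loop
      vertex 0.131 11.851 0.000
      vertex 1.441 4.986 0.000
      vertex 10.217 10.217 26.838
    endloop
  endfacet
  facet normal -0.5952 -0.7296 0.3368
    outer loop
      vertex 1.441 4.986 0.000
      vertex 6.857 0.568 0.000
      vertex 10.217 10.217 26.838
    endloop
  endfacet
  facet normal 0.0132 -0.9415 0.3368
    outer loop
      vertex 6.857 0.568 0.000
      vertex 13.845 0.666 0.000
      vertex 10.217 10.217 26.838
    endloop
  endfacet
  facet normal 0.6152 -0.7128 0.3368
    outer loop
      vertex 13.845 0.666 0.000
      vertex 19.136 5.232 0.000
      vertex 10.217 10.217 26.838
    endloop
  endfacet
  facet normal 0.9295 -0.1505 0.3368
    outer loop
      vertex 19.136 5.232 0.000
      vertex 20.253 12.131 0.000
      vertex 10.217 10.217 26.838
    endloop
  endfacet
endsolid part

The G0 Z moves step by Δz≈4.473 mm. The G1 loops shrink linearly with z, so the solid tapers from its base footprint up to z≈26.8. Closing with a flat bottom cap and the tapered top and triangulating gives 16 facets — a regular 9-sided pyramid, base circumscribed radius ≈ 10.2 mm, apex at z ≈ 26.8 mm.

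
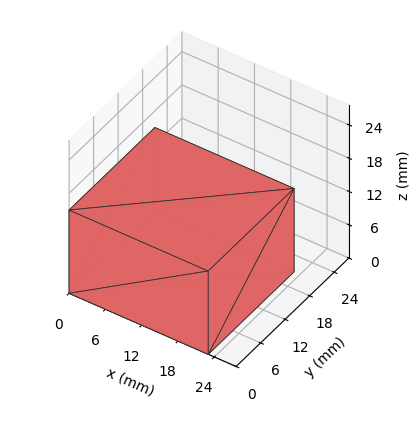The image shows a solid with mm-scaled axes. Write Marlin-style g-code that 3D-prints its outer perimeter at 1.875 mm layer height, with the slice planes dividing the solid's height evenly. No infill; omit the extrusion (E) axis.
Reading the render: the shape is a rectangular box, roughly 23 × 21 mm footprint and 15 mm tall (dimensions read to the nearest mm from the axis ticks). For the g-code, the solid's height is divided into equal slices at the stated Δz and each level perimeter traced with G1 moves after a G0 lift.

; perimeter-only toolpath
G21 ; units = mm
G90 ; absolute positioning
G28 ; home
; layer 1
G0 Z1.875
G0 X0.000 Y0.000
G1 X23.000 Y0.000
G1 X23.000 Y21.000
G1 X0.000 Y21.000
G1 X0.000 Y0.000
; layer 2
G0 Z3.750
G0 X0.000 Y0.000
G1 X23.000 Y0.000
G1 X23.000 Y21.000
G1 X0.000 Y21.000
G1 X0.000 Y0.000
; layer 3
G0 Z5.625
G0 X0.000 Y0.000
G1 X23.000 Y0.000
G1 X23.000 Y21.000
G1 X0.000 Y21.000
G1 X0.000 Y0.000
; layer 4
G0 Z7.500
G0 X0.000 Y0.000
G1 X23.000 Y0.000
G1 X23.000 Y21.000
G1 X0.000 Y21.000
G1 X0.000 Y0.000
; layer 5
G0 Z9.375
G0 X0.000 Y0.000
G1 X23.000 Y0.000
G1 X23.000 Y21.000
G1 X0.000 Y21.000
G1 X0.000 Y0.000
; layer 6
G0 Z11.250
G0 X0.000 Y0.000
G1 X23.000 Y0.000
G1 X23.000 Y21.000
G1 X0.000 Y21.000
G1 X0.000 Y0.000
; layer 7
G0 Z13.125
G0 X0.000 Y0.000
G1 X23.000 Y0.000
G1 X23.000 Y21.000
G1 X0.000 Y21.000
G1 X0.000 Y0.000
; layer 8
G0 Z15.000
G0 X0.000 Y0.000
G1 X23.000 Y0.000
G1 X23.000 Y21.000
G1 X0.000 Y21.000
G1 X0.000 Y0.000
M2 ; end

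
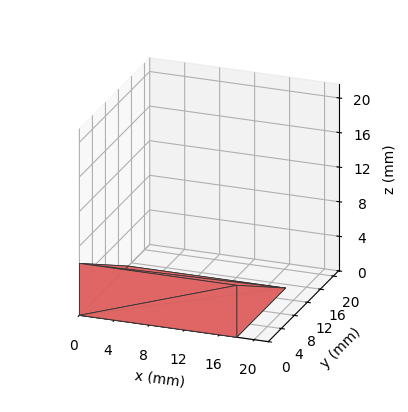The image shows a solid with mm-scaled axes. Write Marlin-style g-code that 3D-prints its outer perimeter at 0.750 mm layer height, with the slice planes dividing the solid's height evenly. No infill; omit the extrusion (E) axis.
Reading the render: the shape is a wedge (ramp): 18 × 15 mm base, rising to 6 mm along the y=0 edge and sloping linearly to z=0 at y=15 (dimensions read to the nearest mm from the axis ticks). For the g-code, the solid's height is divided into equal slices at the stated Δz and each level perimeter traced with G1 moves after a G0 lift.

; perimeter-only toolpath
G21 ; units = mm
G90 ; absolute positioning
G28 ; home
; layer 1
G0 Z0.750
G0 X0.000 Y0.000
G1 X18.000 Y0.000
G1 X18.000 Y13.125
G1 X0.000 Y13.125
G1 X0.000 Y0.000
; layer 2
G0 Z1.500
G0 X0.000 Y0.000
G1 X18.000 Y0.000
G1 X18.000 Y11.250
G1 X0.000 Y11.250
G1 X0.000 Y0.000
; layer 3
G0 Z2.250
G0 X0.000 Y0.000
G1 X18.000 Y0.000
G1 X18.000 Y9.375
G1 X0.000 Y9.375
G1 X0.000 Y0.000
; layer 4
G0 Z3.000
G0 X0.000 Y0.000
G1 X18.000 Y0.000
G1 X18.000 Y7.500
G1 X0.000 Y7.500
G1 X0.000 Y0.000
; layer 5
G0 Z3.750
G0 X0.000 Y0.000
G1 X18.000 Y0.000
G1 X18.000 Y5.625
G1 X0.000 Y5.625
G1 X0.000 Y0.000
; layer 6
G0 Z4.500
G0 X0.000 Y0.000
G1 X18.000 Y0.000
G1 X18.000 Y3.750
G1 X0.000 Y3.750
G1 X0.000 Y0.000
; layer 7
G0 Z5.250
G0 X0.000 Y0.000
G1 X18.000 Y0.000
G1 X18.000 Y1.875
G1 X0.000 Y1.875
G1 X0.000 Y0.000
M2 ; end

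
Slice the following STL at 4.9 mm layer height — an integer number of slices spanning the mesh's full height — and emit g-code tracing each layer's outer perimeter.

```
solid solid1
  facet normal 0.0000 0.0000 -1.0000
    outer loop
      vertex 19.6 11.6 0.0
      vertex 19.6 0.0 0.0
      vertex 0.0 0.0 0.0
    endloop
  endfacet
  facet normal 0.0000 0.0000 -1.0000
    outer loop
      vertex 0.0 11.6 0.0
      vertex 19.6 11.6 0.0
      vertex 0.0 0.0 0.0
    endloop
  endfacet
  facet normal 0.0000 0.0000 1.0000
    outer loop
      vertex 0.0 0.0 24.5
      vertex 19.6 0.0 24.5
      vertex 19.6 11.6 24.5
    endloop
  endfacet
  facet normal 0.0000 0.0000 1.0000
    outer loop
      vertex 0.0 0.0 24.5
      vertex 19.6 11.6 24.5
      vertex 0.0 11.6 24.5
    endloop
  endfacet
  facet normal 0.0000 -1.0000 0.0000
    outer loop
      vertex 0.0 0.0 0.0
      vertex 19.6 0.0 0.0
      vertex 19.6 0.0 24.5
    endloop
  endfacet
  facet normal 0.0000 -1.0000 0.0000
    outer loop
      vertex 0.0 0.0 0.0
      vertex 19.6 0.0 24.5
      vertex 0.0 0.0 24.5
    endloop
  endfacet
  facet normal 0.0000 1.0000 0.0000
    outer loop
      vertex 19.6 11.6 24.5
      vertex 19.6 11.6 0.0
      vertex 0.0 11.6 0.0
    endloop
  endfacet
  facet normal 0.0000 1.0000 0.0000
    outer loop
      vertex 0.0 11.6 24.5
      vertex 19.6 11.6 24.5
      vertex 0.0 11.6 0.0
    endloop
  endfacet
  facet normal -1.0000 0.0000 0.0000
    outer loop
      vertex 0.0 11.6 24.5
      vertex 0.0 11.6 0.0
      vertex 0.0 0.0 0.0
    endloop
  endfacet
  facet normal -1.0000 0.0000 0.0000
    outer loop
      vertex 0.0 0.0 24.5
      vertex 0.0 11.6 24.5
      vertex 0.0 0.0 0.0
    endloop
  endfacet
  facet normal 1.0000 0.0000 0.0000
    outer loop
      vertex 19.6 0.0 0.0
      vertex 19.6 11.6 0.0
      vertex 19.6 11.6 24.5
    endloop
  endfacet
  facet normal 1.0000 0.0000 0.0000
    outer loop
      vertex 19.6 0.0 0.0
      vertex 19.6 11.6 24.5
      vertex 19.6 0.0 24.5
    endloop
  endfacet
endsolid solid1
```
; perimeter-only toolpath
G21 ; units = mm
G90 ; absolute positioning
G28 ; home
; layer 1
G0 Z4.9
G0 X0.0 Y0.0
G1 X19.6 Y0.0
G1 X19.6 Y11.6
G1 X0.0 Y11.6
G1 X0.0 Y0.0
; layer 2
G0 Z9.8
G0 X0.0 Y0.0
G1 X19.6 Y0.0
G1 X19.6 Y11.6
G1 X0.0 Y11.6
G1 X0.0 Y0.0
; layer 3
G0 Z14.7
G0 X0.0 Y0.0
G1 X19.6 Y0.0
G1 X19.6 Y11.6
G1 X0.0 Y11.6
G1 X0.0 Y0.0
; layer 4
G0 Z19.6
G0 X0.0 Y0.0
G1 X19.6 Y0.0
G1 X19.6 Y11.6
G1 X0.0 Y11.6
G1 X0.0 Y0.0
; layer 5
G0 Z24.5
G0 X0.0 Y0.0
G1 X19.6 Y0.0
G1 X19.6 Y11.6
G1 X0.0 Y11.6
G1 X0.0 Y0.0
M2 ; end

The solid is a rectangular box, roughly 19.6 × 11.6 mm footprint and 24.5 mm tall. Slicing at Δz = 4.9 mm — 5 equal slices spanning the solid's height, so layer i sits at z = i·h/5 — gives 5 non-empty perimeters. Each is a 4-segment closed polygon; G0 lifts to the layer z and rapids to the start vertex, then G1 traces the edges.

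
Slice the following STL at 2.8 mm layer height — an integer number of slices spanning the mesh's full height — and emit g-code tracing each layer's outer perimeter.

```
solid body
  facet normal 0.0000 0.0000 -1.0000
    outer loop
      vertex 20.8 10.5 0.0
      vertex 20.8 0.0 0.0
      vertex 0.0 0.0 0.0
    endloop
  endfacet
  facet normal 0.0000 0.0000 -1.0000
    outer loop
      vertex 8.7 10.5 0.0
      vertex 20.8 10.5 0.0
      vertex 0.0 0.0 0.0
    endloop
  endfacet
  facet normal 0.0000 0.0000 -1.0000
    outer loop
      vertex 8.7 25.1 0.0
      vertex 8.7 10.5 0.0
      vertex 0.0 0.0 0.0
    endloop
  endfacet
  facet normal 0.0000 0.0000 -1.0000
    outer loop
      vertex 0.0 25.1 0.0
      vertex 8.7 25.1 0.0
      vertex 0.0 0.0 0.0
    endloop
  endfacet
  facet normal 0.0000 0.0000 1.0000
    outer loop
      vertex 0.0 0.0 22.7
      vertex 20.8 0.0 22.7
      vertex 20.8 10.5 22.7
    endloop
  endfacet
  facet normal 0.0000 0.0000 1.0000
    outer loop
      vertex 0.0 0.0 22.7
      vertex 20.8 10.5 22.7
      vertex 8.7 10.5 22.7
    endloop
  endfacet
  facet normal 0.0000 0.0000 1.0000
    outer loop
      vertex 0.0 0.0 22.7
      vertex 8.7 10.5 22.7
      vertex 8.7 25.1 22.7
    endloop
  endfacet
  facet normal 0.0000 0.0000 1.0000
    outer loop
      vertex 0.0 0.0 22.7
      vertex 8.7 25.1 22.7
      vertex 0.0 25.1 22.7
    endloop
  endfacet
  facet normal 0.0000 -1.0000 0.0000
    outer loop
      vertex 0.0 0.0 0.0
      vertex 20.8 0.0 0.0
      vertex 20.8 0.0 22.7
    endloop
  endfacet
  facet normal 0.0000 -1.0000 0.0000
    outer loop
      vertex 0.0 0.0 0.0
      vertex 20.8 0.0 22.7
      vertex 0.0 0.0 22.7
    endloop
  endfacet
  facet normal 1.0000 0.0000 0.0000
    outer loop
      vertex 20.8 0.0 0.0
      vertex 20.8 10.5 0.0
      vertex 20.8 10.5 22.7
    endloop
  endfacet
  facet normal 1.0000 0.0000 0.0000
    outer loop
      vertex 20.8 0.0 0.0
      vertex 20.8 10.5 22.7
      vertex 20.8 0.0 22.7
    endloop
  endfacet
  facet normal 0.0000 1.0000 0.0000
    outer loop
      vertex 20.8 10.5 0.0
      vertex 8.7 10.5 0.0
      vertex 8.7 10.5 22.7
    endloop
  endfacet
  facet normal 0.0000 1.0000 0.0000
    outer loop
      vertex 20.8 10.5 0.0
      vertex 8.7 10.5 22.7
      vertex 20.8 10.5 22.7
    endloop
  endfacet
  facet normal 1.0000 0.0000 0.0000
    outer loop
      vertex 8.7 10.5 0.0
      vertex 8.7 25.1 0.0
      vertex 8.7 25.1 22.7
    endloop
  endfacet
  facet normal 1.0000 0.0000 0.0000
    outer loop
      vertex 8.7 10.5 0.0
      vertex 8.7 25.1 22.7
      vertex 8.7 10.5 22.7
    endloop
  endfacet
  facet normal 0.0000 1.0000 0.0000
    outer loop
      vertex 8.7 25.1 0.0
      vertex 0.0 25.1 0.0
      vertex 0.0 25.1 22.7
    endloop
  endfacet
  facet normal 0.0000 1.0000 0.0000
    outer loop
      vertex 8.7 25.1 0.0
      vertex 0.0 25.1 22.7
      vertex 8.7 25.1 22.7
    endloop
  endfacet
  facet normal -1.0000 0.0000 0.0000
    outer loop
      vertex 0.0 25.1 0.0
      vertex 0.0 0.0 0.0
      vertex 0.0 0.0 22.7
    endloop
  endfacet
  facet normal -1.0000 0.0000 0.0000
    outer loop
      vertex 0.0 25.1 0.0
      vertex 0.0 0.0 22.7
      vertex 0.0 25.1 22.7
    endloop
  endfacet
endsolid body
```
; perimeter-only toolpath
G21 ; units = mm
G90 ; absolute positioning
G28 ; home
; layer 1
G0 Z2.8
G0 X0.0 Y0.0
G1 X20.8 Y0.0
G1 X20.8 Y10.5
G1 X8.7 Y10.5
G1 X8.7 Y25.1
G1 X0.0 Y25.1
G1 X0.0 Y0.0
; layer 2
G0 Z5.7
G0 X0.0 Y0.0
G1 X20.8 Y0.0
G1 X20.8 Y10.5
G1 X8.7 Y10.5
G1 X8.7 Y25.1
G1 X0.0 Y25.1
G1 X0.0 Y0.0
; layer 3
G0 Z8.5
G0 X0.0 Y0.0
G1 X20.8 Y0.0
G1 X20.8 Y10.5
G1 X8.7 Y10.5
G1 X8.7 Y25.1
G1 X0.0 Y25.1
G1 X0.0 Y0.0
; layer 4
G0 Z11.3
G0 X0.0 Y0.0
G1 X20.8 Y0.0
G1 X20.8 Y10.5
G1 X8.7 Y10.5
G1 X8.7 Y25.1
G1 X0.0 Y25.1
G1 X0.0 Y0.0
; layer 5
G0 Z14.2
G0 X0.0 Y0.0
G1 X20.8 Y0.0
G1 X20.8 Y10.5
G1 X8.7 Y10.5
G1 X8.7 Y25.1
G1 X0.0 Y25.1
G1 X0.0 Y0.0
; layer 6
G0 Z17.0
G0 X0.0 Y0.0
G1 X20.8 Y0.0
G1 X20.8 Y10.5
G1 X8.7 Y10.5
G1 X8.7 Y25.1
G1 X0.0 Y25.1
G1 X0.0 Y0.0
; layer 7
G0 Z19.9
G0 X0.0 Y0.0
G1 X20.8 Y0.0
G1 X20.8 Y10.5
G1 X8.7 Y10.5
G1 X8.7 Y25.1
G1 X0.0 Y25.1
G1 X0.0 Y0.0
; layer 8
G0 Z22.7
G0 X0.0 Y0.0
G1 X20.8 Y0.0
G1 X20.8 Y10.5
G1 X8.7 Y10.5
G1 X8.7 Y25.1
G1 X0.0 Y25.1
G1 X0.0 Y0.0
M2 ; end

The solid is an L-shaped prism: outer 20.8 × 25.1 mm, arm thicknesses ≈ 10.5 mm (horizontal) and 8.7 mm (vertical), extruded 22.7 mm in z. Slicing at Δz = 2.8 mm — 8 equal slices spanning the solid's height, so layer i sits at z = i·h/8 — gives 8 non-empty perimeters. Each is a 6-segment closed polygon; G0 lifts to the layer z and rapids to the start vertex, then G1 traces the edges.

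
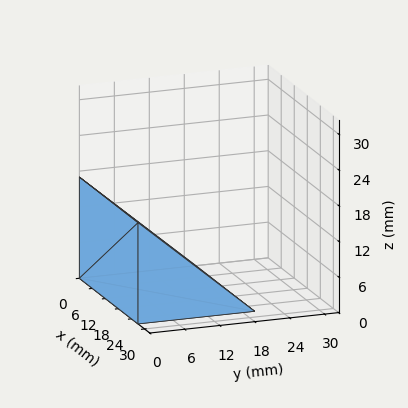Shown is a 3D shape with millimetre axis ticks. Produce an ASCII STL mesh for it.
Reading the render: the shape is a wedge (ramp): 27 × 20 mm base, rising to 17 mm along the y=0 edge and sloping linearly to z=0 at y=20 (dimensions read to the nearest mm from the axis ticks). For the STL, each face is triangulated and given an outward normal.

solid part
  facet normal 0.0000 0.0000 -1.0000
    outer loop
      vertex 27.00 20.00 0.00
      vertex 27.00 0.00 0.00
      vertex 0.00 0.00 0.00
    endloop
  endfacet
  facet normal 0.0000 0.0000 -1.0000
    outer loop
      vertex 0.00 20.00 0.00
      vertex 27.00 20.00 0.00
      vertex 0.00 0.00 0.00
    endloop
  endfacet
  facet normal 0.0000 -1.0000 0.0000
    outer loop
      vertex 0.00 0.00 0.00
      vertex 27.00 0.00 0.00
      vertex 27.00 0.00 17.00
    endloop
  endfacet
  facet normal 0.0000 -1.0000 0.0000
    outer loop
      vertex 0.00 0.00 0.00
      vertex 27.00 0.00 17.00
      vertex 0.00 0.00 17.00
    endloop
  endfacet
  facet normal 0.0000 0.6476 0.7619
    outer loop
      vertex 0.00 0.00 17.00
      vertex 27.00 0.00 17.00
      vertex 27.00 20.00 0.00
    endloop
  endfacet
  facet normal 0.0000 0.6476 0.7619
    outer loop
      vertex 0.00 0.00 17.00
      vertex 27.00 20.00 0.00
      vertex 0.00 20.00 0.00
    endloop
  endfacet
  facet normal -1.0000 0.0000 0.0000
    outer loop
      vertex 0.00 0.00 17.00
      vertex 0.00 20.00 0.00
      vertex 0.00 0.00 0.00
    endloop
  endfacet
  facet normal 1.0000 0.0000 0.0000
    outer loop
      vertex 27.00 0.00 0.00
      vertex 27.00 20.00 0.00
      vertex 27.00 0.00 17.00
    endloop
  endfacet
endsolid part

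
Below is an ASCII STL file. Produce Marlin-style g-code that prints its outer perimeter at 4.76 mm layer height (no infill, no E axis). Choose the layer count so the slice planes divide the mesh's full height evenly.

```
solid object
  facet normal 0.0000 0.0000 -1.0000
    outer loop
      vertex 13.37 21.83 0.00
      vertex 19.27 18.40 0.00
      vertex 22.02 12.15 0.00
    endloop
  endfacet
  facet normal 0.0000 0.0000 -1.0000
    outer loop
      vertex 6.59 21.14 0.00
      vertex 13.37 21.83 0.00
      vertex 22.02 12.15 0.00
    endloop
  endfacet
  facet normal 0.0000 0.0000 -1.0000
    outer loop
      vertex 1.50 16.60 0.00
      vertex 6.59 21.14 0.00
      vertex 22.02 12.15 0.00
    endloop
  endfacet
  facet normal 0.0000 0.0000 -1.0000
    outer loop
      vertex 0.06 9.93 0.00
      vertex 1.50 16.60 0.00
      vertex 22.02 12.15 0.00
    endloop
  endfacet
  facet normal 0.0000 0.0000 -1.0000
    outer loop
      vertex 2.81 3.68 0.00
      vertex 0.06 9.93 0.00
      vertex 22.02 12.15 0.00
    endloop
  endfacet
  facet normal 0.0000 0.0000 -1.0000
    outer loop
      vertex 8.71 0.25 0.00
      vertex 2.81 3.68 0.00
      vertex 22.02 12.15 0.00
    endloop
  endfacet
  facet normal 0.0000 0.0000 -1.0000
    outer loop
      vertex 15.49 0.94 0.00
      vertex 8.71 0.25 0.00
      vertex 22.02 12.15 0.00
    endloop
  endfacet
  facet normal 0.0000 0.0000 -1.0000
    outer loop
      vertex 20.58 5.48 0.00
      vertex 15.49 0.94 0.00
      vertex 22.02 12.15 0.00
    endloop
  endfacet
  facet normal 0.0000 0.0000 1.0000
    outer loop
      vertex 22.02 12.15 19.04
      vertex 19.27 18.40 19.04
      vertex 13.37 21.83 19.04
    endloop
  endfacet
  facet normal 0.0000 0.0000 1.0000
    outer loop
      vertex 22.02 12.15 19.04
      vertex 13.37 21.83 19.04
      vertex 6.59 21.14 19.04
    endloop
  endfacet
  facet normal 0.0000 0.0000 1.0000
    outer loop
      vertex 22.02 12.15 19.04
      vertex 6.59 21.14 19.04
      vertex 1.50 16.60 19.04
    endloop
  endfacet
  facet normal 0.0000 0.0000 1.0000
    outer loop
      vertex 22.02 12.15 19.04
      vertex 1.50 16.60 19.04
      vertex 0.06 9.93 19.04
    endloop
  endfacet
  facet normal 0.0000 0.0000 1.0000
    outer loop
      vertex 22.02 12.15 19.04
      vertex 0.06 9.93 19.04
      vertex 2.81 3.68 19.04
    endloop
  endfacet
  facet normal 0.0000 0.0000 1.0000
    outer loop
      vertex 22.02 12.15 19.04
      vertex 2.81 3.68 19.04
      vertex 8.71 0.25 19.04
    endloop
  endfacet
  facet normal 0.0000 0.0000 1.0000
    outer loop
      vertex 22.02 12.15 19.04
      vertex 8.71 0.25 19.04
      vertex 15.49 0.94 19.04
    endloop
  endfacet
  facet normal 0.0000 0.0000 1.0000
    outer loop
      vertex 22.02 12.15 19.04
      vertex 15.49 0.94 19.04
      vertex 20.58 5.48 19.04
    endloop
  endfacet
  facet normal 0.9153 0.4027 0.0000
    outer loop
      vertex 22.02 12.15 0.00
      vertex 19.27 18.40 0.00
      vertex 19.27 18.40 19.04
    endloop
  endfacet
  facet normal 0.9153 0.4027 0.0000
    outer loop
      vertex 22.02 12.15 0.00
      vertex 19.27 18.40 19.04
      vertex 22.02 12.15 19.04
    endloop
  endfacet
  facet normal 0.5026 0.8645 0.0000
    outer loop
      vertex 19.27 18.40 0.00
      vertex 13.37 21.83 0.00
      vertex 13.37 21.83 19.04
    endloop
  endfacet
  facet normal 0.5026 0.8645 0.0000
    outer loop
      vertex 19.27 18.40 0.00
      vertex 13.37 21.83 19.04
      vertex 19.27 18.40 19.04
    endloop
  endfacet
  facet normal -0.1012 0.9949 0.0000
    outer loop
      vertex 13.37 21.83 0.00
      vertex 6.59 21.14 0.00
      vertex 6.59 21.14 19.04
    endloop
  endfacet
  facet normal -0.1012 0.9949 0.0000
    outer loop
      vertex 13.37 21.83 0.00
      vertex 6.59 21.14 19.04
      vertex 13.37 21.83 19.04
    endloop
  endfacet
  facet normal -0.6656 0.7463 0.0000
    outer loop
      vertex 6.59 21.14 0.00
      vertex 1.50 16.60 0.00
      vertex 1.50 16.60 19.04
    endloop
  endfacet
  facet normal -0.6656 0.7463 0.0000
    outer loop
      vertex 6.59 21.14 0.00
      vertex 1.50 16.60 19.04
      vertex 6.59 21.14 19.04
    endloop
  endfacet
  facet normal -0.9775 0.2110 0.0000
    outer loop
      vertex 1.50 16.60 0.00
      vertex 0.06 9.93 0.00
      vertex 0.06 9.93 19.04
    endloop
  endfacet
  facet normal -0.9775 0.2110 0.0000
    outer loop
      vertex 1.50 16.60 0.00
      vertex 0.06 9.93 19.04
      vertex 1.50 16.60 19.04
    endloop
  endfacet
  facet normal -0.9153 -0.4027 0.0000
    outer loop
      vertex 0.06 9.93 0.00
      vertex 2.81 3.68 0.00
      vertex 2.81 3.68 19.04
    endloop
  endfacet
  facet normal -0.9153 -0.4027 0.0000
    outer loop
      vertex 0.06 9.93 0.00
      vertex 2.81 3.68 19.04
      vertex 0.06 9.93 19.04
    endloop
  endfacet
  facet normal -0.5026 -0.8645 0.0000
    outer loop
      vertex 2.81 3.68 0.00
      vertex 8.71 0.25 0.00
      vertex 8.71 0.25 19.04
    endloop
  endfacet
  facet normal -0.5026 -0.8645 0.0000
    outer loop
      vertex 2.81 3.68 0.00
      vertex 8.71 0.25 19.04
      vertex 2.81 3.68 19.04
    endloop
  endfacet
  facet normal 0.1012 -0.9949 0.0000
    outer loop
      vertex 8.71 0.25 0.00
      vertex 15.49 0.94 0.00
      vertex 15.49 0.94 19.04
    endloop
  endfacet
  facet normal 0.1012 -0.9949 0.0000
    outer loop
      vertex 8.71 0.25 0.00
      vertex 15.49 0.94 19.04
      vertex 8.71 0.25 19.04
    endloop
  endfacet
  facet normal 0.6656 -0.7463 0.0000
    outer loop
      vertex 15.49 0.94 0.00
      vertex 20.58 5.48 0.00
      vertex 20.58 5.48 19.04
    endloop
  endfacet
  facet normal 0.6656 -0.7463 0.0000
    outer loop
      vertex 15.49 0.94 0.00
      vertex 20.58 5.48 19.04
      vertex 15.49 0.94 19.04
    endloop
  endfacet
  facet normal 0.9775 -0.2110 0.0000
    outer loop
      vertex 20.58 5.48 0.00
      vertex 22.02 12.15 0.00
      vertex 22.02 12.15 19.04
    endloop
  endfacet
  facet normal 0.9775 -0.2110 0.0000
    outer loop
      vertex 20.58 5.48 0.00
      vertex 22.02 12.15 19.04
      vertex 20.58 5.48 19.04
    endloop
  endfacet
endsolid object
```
; perimeter-only toolpath
G21 ; units = mm
G90 ; absolute positioning
G28 ; home
; layer 1
G0 Z4.76
G0 X22.02 Y12.15
G1 X19.27 Y18.40
G1 X13.37 Y21.83
G1 X6.59 Y21.14
G1 X1.50 Y16.60
G1 X0.06 Y9.93
G1 X2.81 Y3.68
G1 X8.71 Y0.25
G1 X15.49 Y0.94
G1 X20.58 Y5.48
G1 X22.02 Y12.15
; layer 2
G0 Z9.52
G0 X22.02 Y12.15
G1 X19.27 Y18.40
G1 X13.37 Y21.83
G1 X6.59 Y21.14
G1 X1.50 Y16.60
G1 X0.06 Y9.93
G1 X2.81 Y3.68
G1 X8.71 Y0.25
G1 X15.49 Y0.94
G1 X20.58 Y5.48
G1 X22.02 Y12.15
; layer 3
G0 Z14.28
G0 X22.02 Y12.15
G1 X19.27 Y18.40
G1 X13.37 Y21.83
G1 X6.59 Y21.14
G1 X1.50 Y16.60
G1 X0.06 Y9.93
G1 X2.81 Y3.68
G1 X8.71 Y0.25
G1 X15.49 Y0.94
G1 X20.58 Y5.48
G1 X22.02 Y12.15
; layer 4
G0 Z19.04
G0 X22.02 Y12.15
G1 X19.27 Y18.40
G1 X13.37 Y21.83
G1 X6.59 Y21.14
G1 X1.50 Y16.60
G1 X0.06 Y9.93
G1 X2.81 Y3.68
G1 X8.71 Y0.25
G1 X15.49 Y0.94
G1 X20.58 Y5.48
G1 X22.02 Y12.15
M2 ; end

The solid is a regular 10-sided prism (a cylinder approximated with 10 flat sides), circumscribed radius ≈ 11 mm, height ≈ 19 mm. Slicing at Δz = 4.76 mm — 4 equal slices spanning the solid's height, so layer i sits at z = i·h/4 — gives 4 non-empty perimeters. Each is a 10-segment closed polygon; G0 lifts to the layer z and rapids to the start vertex, then G1 traces the edges.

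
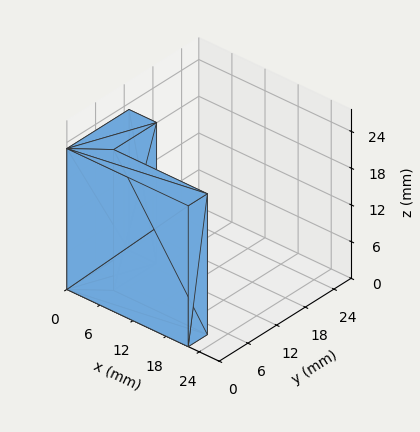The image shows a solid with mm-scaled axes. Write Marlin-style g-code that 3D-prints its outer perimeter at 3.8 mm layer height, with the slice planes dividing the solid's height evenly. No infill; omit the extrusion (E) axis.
Reading the render: the shape is an L-shaped prism: outer 22 × 13 mm, arm thicknesses ≈ 4 mm (horizontal) and 5 mm (vertical), extruded 23 mm in z (dimensions read to the nearest mm from the axis ticks). For the g-code, the solid's height is divided into equal slices at the stated Δz and each level perimeter traced with G1 moves after a G0 lift.

; perimeter-only toolpath
G21 ; units = mm
G90 ; absolute positioning
G28 ; home
; layer 1
G0 Z3.8
G0 X0.0 Y0.0
G1 X22.0 Y0.0
G1 X22.0 Y4.0
G1 X5.0 Y4.0
G1 X5.0 Y13.0
G1 X0.0 Y13.0
G1 X0.0 Y0.0
; layer 2
G0 Z7.7
G0 X0.0 Y0.0
G1 X22.0 Y0.0
G1 X22.0 Y4.0
G1 X5.0 Y4.0
G1 X5.0 Y13.0
G1 X0.0 Y13.0
G1 X0.0 Y0.0
; layer 3
G0 Z11.5
G0 X0.0 Y0.0
G1 X22.0 Y0.0
G1 X22.0 Y4.0
G1 X5.0 Y4.0
G1 X5.0 Y13.0
G1 X0.0 Y13.0
G1 X0.0 Y0.0
; layer 4
G0 Z15.3
G0 X0.0 Y0.0
G1 X22.0 Y0.0
G1 X22.0 Y4.0
G1 X5.0 Y4.0
G1 X5.0 Y13.0
G1 X0.0 Y13.0
G1 X0.0 Y0.0
; layer 5
G0 Z19.2
G0 X0.0 Y0.0
G1 X22.0 Y0.0
G1 X22.0 Y4.0
G1 X5.0 Y4.0
G1 X5.0 Y13.0
G1 X0.0 Y13.0
G1 X0.0 Y0.0
; layer 6
G0 Z23.0
G0 X0.0 Y0.0
G1 X22.0 Y0.0
G1 X22.0 Y4.0
G1 X5.0 Y4.0
G1 X5.0 Y13.0
G1 X0.0 Y13.0
G1 X0.0 Y0.0
M2 ; end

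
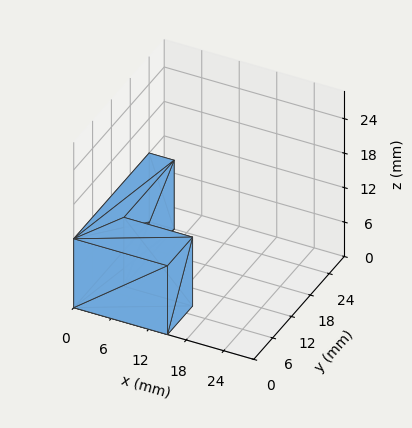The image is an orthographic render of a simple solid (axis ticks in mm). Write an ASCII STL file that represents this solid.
Reading the render: the shape is an L-shaped prism: outer 15 × 24 mm, arm thicknesses ≈ 8 mm (horizontal) and 4 mm (vertical), extruded 12 mm in z (dimensions read to the nearest mm from the axis ticks). For the STL, each face is triangulated and given an outward normal.

solid part
  facet normal 0.0000 0.0000 -1.0000
    outer loop
      vertex 15.00 8.00 0.00
      vertex 15.00 0.00 0.00
      vertex 0.00 0.00 0.00
    endloop
  endfacet
  facet normal 0.0000 0.0000 -1.0000
    outer loop
      vertex 4.00 8.00 0.00
      vertex 15.00 8.00 0.00
      vertex 0.00 0.00 0.00
    endloop
  endfacet
  facet normal 0.0000 0.0000 -1.0000
    outer loop
      vertex 4.00 24.00 0.00
      vertex 4.00 8.00 0.00
      vertex 0.00 0.00 0.00
    endloop
  endfacet
  facet normal 0.0000 0.0000 -1.0000
    outer loop
      vertex 0.00 24.00 0.00
      vertex 4.00 24.00 0.00
      vertex 0.00 0.00 0.00
    endloop
  endfacet
  facet normal 0.0000 0.0000 1.0000
    outer loop
      vertex 0.00 0.00 12.00
      vertex 15.00 0.00 12.00
      vertex 15.00 8.00 12.00
    endloop
  endfacet
  facet normal 0.0000 0.0000 1.0000
    outer loop
      vertex 0.00 0.00 12.00
      vertex 15.00 8.00 12.00
      vertex 4.00 8.00 12.00
    endloop
  endfacet
  facet normal 0.0000 0.0000 1.0000
    outer loop
      vertex 0.00 0.00 12.00
      vertex 4.00 8.00 12.00
      vertex 4.00 24.00 12.00
    endloop
  endfacet
  facet normal 0.0000 0.0000 1.0000
    outer loop
      vertex 0.00 0.00 12.00
      vertex 4.00 24.00 12.00
      vertex 0.00 24.00 12.00
    endloop
  endfacet
  facet normal 0.0000 -1.0000 0.0000
    outer loop
      vertex 0.00 0.00 0.00
      vertex 15.00 0.00 0.00
      vertex 15.00 0.00 12.00
    endloop
  endfacet
  facet normal 0.0000 -1.0000 0.0000
    outer loop
      vertex 0.00 0.00 0.00
      vertex 15.00 0.00 12.00
      vertex 0.00 0.00 12.00
    endloop
  endfacet
  facet normal 1.0000 0.0000 0.0000
    outer loop
      vertex 15.00 0.00 0.00
      vertex 15.00 8.00 0.00
      vertex 15.00 8.00 12.00
    endloop
  endfacet
  facet normal 1.0000 0.0000 0.0000
    outer loop
      vertex 15.00 0.00 0.00
      vertex 15.00 8.00 12.00
      vertex 15.00 0.00 12.00
    endloop
  endfacet
  facet normal 0.0000 1.0000 0.0000
    outer loop
      vertex 15.00 8.00 0.00
      vertex 4.00 8.00 0.00
      vertex 4.00 8.00 12.00
    endloop
  endfacet
  facet normal 0.0000 1.0000 0.0000
    outer loop
      vertex 15.00 8.00 0.00
      vertex 4.00 8.00 12.00
      vertex 15.00 8.00 12.00
    endloop
  endfacet
  facet normal 1.0000 0.0000 0.0000
    outer loop
      vertex 4.00 8.00 0.00
      vertex 4.00 24.00 0.00
      vertex 4.00 24.00 12.00
    endloop
  endfacet
  facet normal 1.0000 0.0000 0.0000
    outer loop
      vertex 4.00 8.00 0.00
      vertex 4.00 24.00 12.00
      vertex 4.00 8.00 12.00
    endloop
  endfacet
  facet normal 0.0000 1.0000 0.0000
    outer loop
      vertex 4.00 24.00 0.00
      vertex 0.00 24.00 0.00
      vertex 0.00 24.00 12.00
    endloop
  endfacet
  facet normal 0.0000 1.0000 0.0000
    outer loop
      vertex 4.00 24.00 0.00
      vertex 0.00 24.00 12.00
      vertex 4.00 24.00 12.00
    endloop
  endfacet
  facet normal -1.0000 0.0000 0.0000
    outer loop
      vertex 0.00 24.00 0.00
      vertex 0.00 0.00 0.00
      vertex 0.00 0.00 12.00
    endloop
  endfacet
  facet normal -1.0000 0.0000 0.0000
    outer loop
      vertex 0.00 24.00 0.00
      vertex 0.00 0.00 12.00
      vertex 0.00 24.00 12.00
    endloop
  endfacet
endsolid part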